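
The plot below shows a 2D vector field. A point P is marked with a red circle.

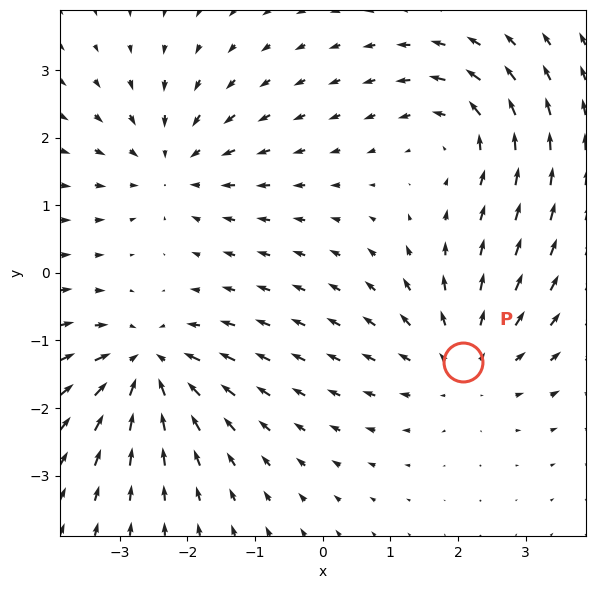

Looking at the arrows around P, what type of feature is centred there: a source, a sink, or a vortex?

At P (2.1, -1.3) the arrows spread outward. Divergence about +4, curl ≈0 — positive divergence with near-zero curl is a source.

source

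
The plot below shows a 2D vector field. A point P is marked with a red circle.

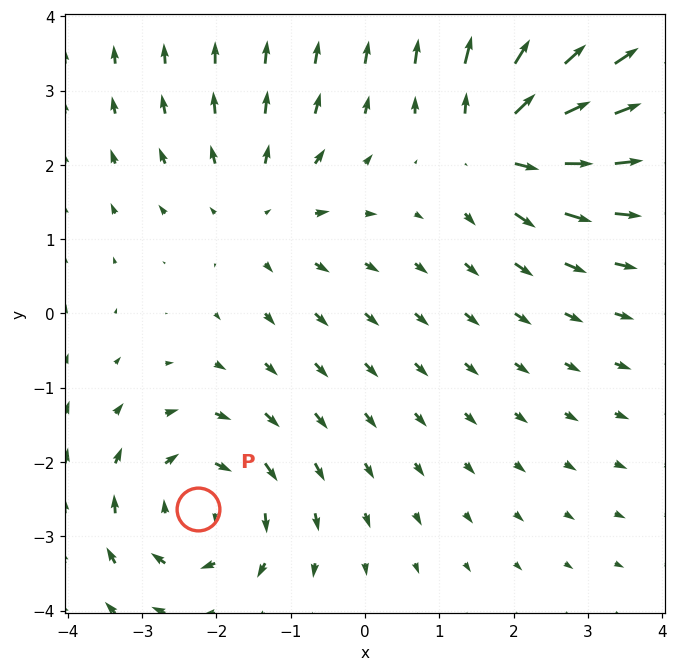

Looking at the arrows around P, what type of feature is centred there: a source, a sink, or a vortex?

vortex

At P (-2.2, -2.6) the arrows circulate clockwise. Divergence ≈0, curl about -5 — near-zero divergence with nonzero curl is a vortex.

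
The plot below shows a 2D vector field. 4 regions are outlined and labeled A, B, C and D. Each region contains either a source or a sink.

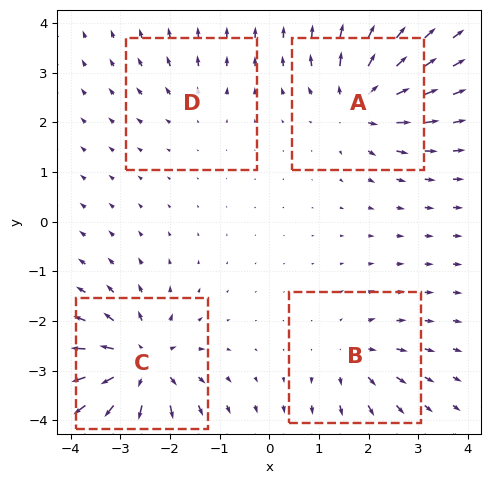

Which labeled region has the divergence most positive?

C

Divergence at each region's feature centre — A: about +7, B: about +4, C: about +8, D: about +3. Region C is most positive.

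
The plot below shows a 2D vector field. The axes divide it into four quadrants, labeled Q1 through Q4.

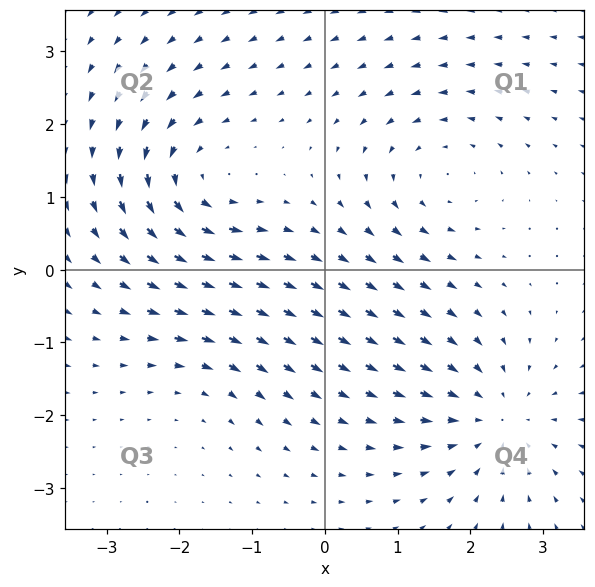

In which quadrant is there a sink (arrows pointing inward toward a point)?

Q4

The sink sits at approximately (2.3, -2.0), which lies in quadrant Q4. The divergence there is about -4, negative as expected for a sink.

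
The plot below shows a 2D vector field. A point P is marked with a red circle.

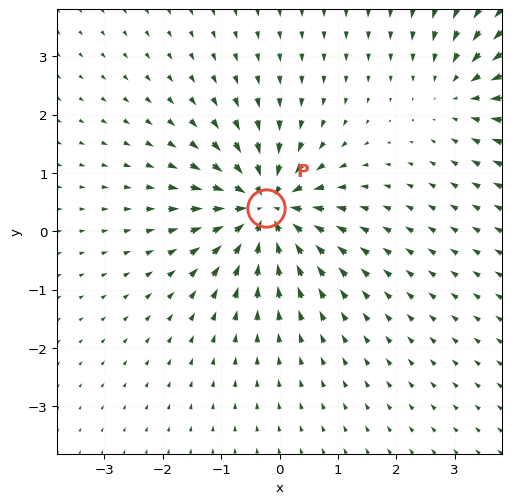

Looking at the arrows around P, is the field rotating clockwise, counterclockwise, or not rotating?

not rotating

Near P at (-0.2, 0.4) the arrows show no circulation. The curl there is ≈0.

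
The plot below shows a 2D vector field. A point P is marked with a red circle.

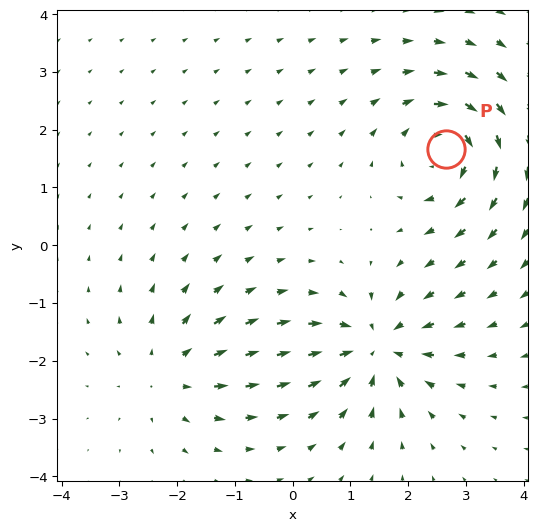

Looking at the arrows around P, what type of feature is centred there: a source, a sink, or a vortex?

vortex

At P (2.7, 1.7) the arrows circulate clockwise. Divergence ≈0, curl about -6 — near-zero divergence with nonzero curl is a vortex.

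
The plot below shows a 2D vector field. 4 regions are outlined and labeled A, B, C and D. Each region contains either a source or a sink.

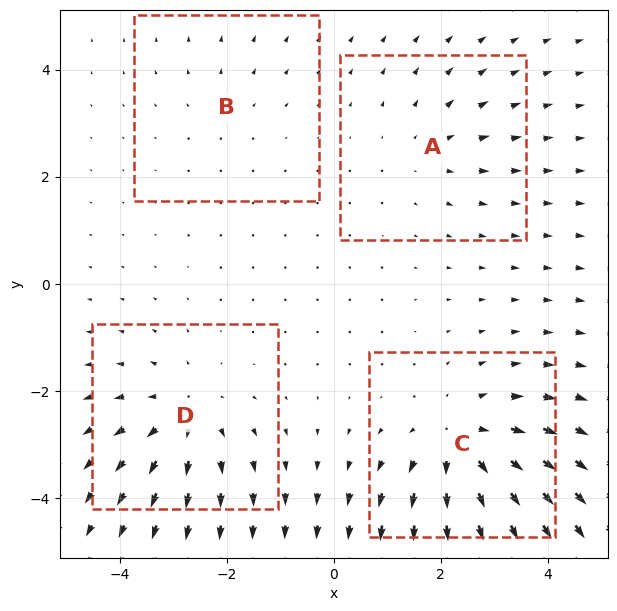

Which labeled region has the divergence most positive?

C

Divergence at each region's feature centre — A: about +3, B: about +2, C: about +6, D: about +5. Region C is most positive.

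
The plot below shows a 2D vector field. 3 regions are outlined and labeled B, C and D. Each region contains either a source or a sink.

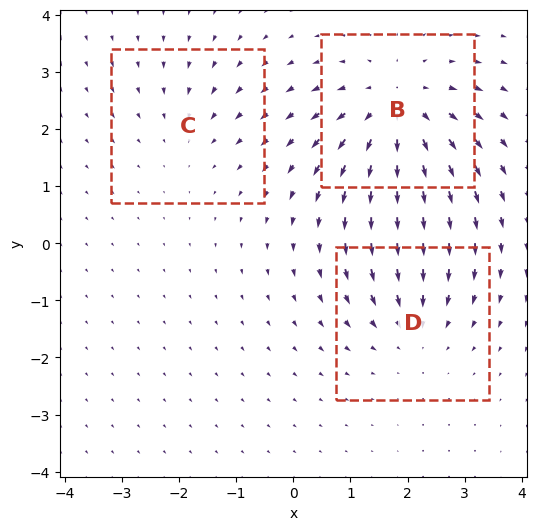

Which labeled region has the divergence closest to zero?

C

Divergence at each region's feature centre — B: about +4, C: about -2, D: about -3. Region C is closest to zero.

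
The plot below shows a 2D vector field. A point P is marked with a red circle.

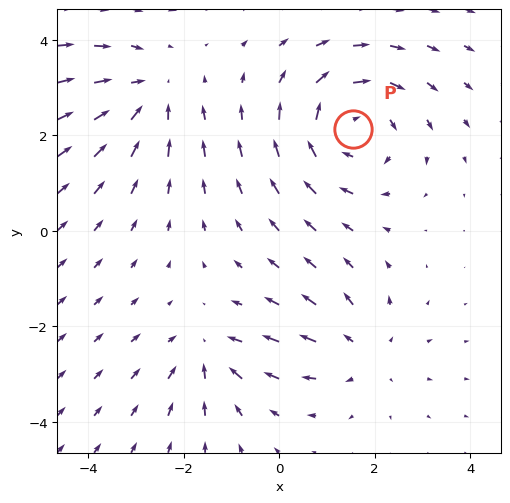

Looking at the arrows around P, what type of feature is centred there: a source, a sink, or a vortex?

At P (1.5, 2.1) the arrows circulate clockwise. Divergence ≈0, curl about -4 — near-zero divergence with nonzero curl is a vortex.

vortex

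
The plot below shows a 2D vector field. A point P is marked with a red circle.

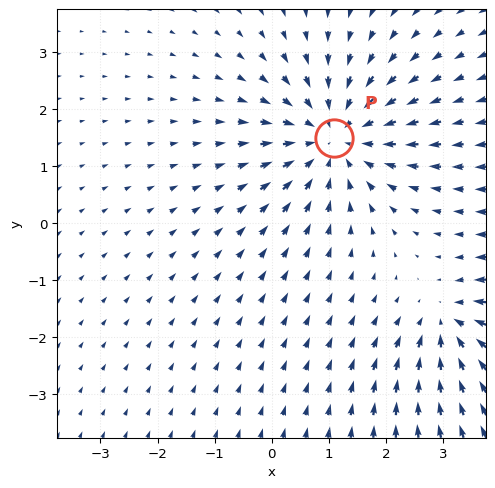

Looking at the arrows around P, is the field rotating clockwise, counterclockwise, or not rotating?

Near P at (1.1, 1.5) the arrows show no circulation. The curl there is ≈0.

not rotating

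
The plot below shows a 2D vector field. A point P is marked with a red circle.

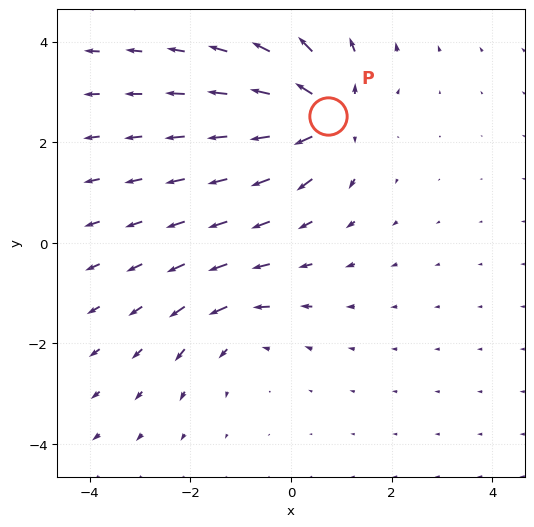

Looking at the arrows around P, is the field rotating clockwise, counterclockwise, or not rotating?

Near P at (0.7, 2.5) the arrows show no circulation. The curl there is ≈0.

not rotating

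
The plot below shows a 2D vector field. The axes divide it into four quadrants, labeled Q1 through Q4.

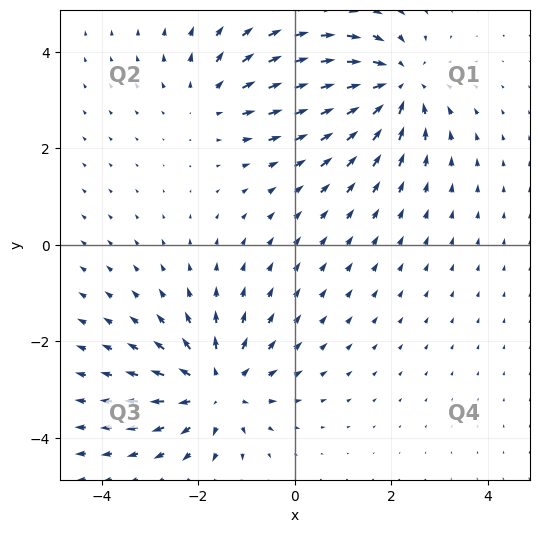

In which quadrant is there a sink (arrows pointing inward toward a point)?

The sink sits at approximately (2.1, 3.3), which lies in quadrant Q1. The divergence there is about -4, negative as expected for a sink.

Q1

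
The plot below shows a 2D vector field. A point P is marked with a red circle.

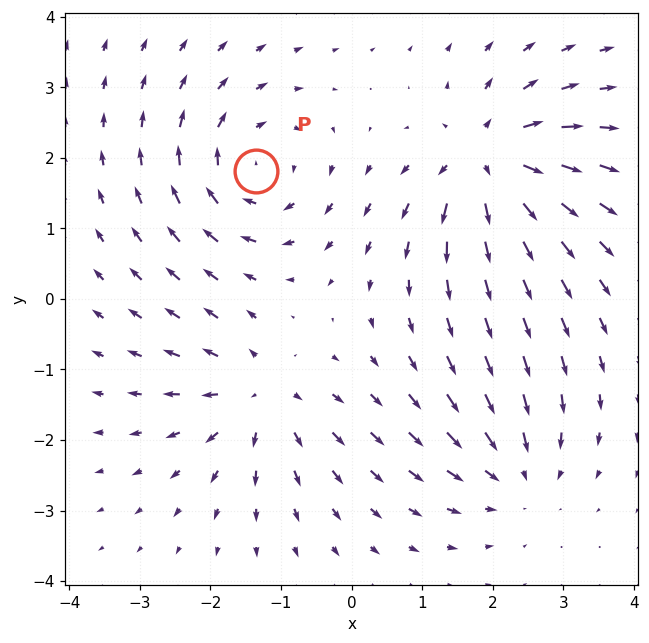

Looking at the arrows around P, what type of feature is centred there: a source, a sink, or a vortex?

At P (-1.4, 1.8) the arrows circulate clockwise. Divergence ≈0, curl about -4 — near-zero divergence with nonzero curl is a vortex.

vortex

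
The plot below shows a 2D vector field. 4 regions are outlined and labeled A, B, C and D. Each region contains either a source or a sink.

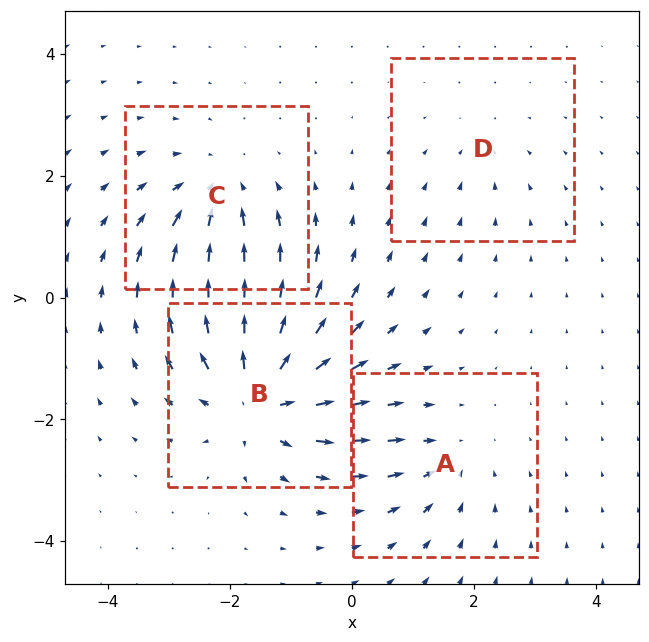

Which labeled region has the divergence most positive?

B

Divergence at each region's feature centre — A: about -3, B: about +7, C: about -5, D: about -2. Region B is most positive.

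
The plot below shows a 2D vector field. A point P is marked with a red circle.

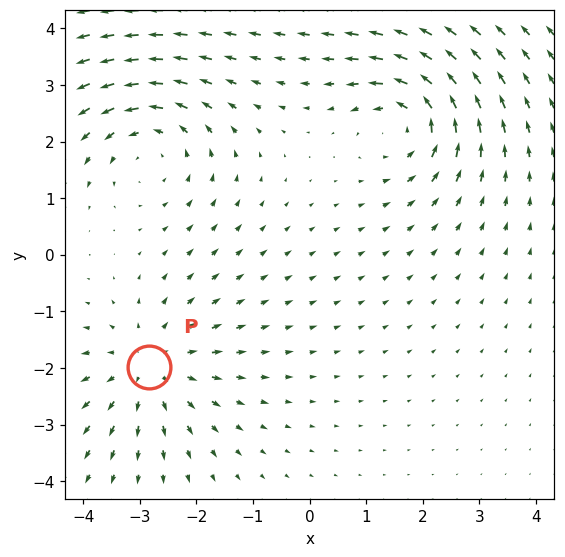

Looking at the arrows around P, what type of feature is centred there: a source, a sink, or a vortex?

At P (-2.8, -2.0) the arrows spread outward. Divergence about +4, curl ≈0 — positive divergence with near-zero curl is a source.

source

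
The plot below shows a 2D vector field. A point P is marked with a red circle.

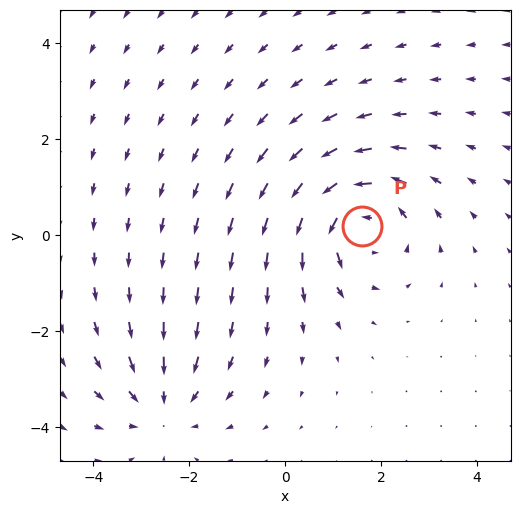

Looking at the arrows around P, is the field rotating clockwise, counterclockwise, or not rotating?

Near P at (1.6, 0.2) the arrows circulate counterclockwise. The curl (z-component) there is about +4; positive curl means counterclockwise rotation.

counterclockwise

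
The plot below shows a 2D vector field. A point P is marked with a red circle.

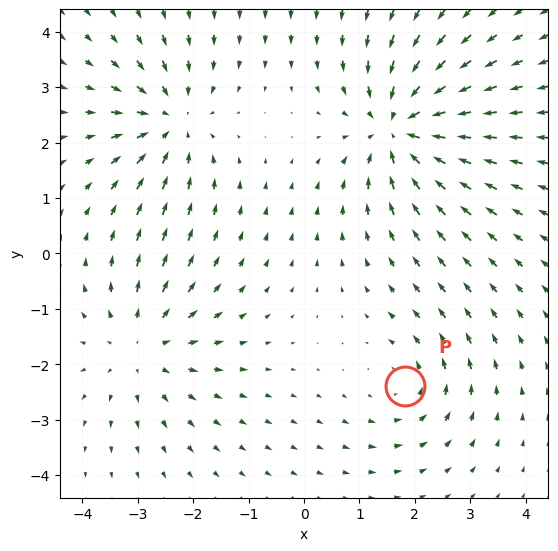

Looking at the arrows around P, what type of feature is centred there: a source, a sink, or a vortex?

vortex

At P (1.8, -2.4) the arrows circulate counterclockwise. Divergence ≈0, curl about +3 — near-zero divergence with nonzero curl is a vortex.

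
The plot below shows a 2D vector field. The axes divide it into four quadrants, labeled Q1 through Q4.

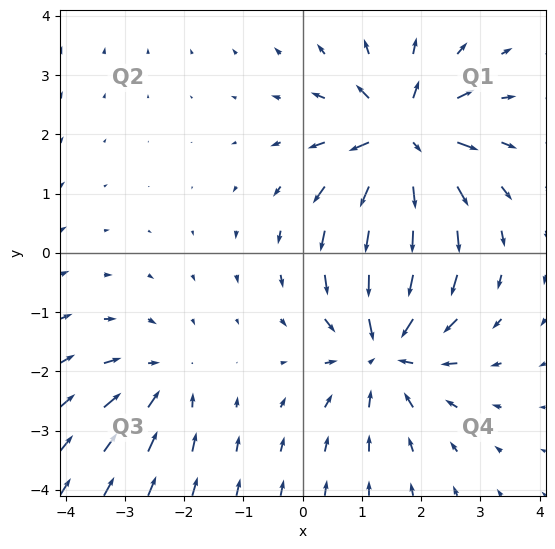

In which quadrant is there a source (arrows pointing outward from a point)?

Q1

The source sits at approximately (1.7, 1.9), which lies in quadrant Q1. The divergence there is about +7, positive as expected for a source.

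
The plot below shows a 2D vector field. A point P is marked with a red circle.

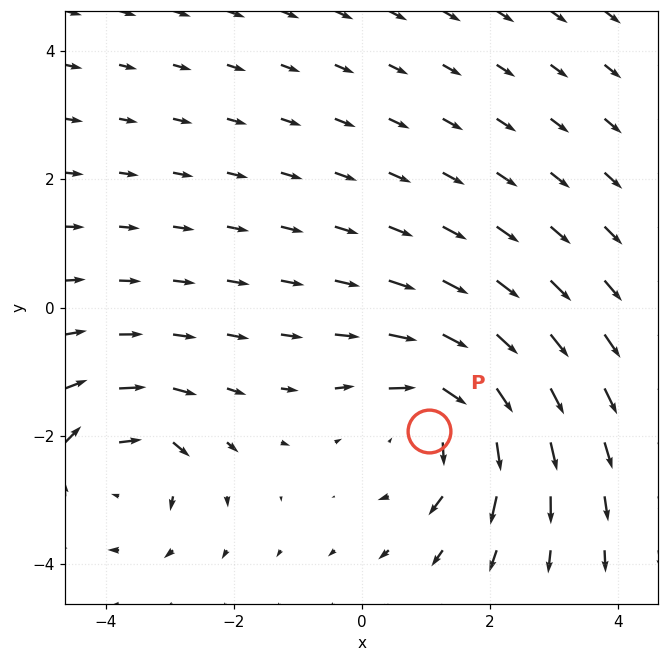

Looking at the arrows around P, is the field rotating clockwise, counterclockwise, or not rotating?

Near P at (1.0, -1.9) the arrows circulate clockwise. The curl (z-component) there is about -5; negative curl means clockwise rotation.

clockwise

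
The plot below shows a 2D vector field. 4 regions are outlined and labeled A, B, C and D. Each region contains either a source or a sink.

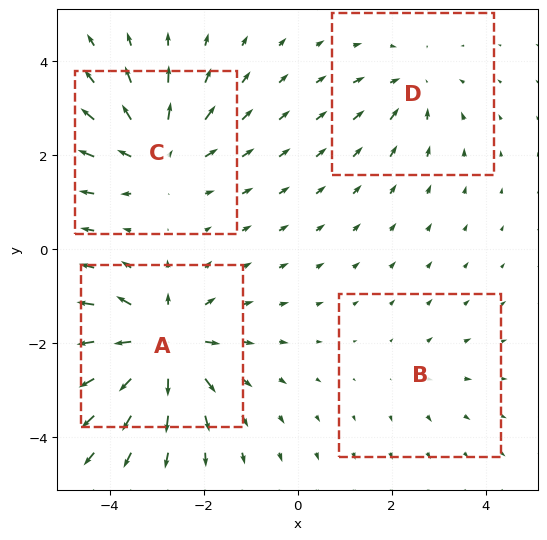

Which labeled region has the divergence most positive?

A

Divergence at each region's feature centre — A: about +7, B: about +2, C: about +5, D: about -3. Region A is most positive.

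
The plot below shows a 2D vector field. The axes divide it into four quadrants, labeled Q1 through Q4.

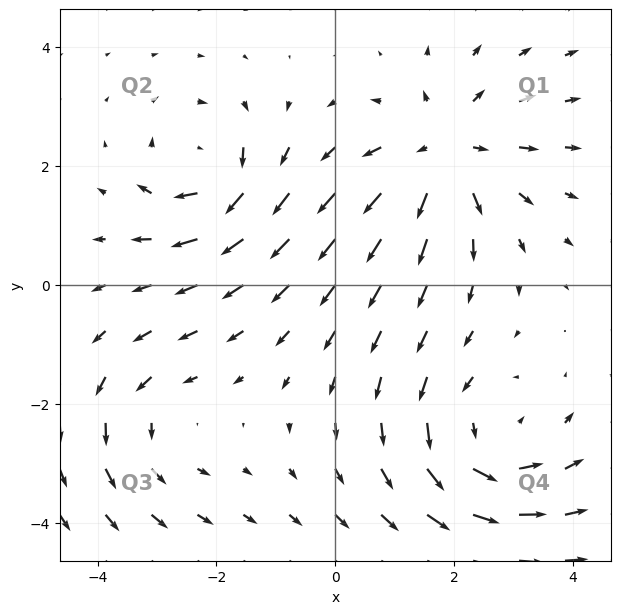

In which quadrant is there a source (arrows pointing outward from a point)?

Q1

The source sits at approximately (1.8, 2.2), which lies in quadrant Q1. The divergence there is about +4, positive as expected for a source.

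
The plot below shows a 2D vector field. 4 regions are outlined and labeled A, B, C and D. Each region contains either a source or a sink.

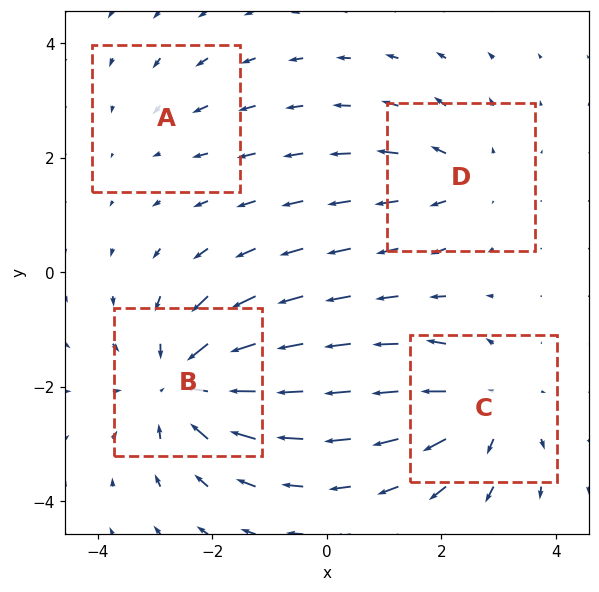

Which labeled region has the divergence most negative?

Divergence at each region's feature centre — A: about -2, B: about -6, C: about +4, D: about +3. Region B is most negative.

B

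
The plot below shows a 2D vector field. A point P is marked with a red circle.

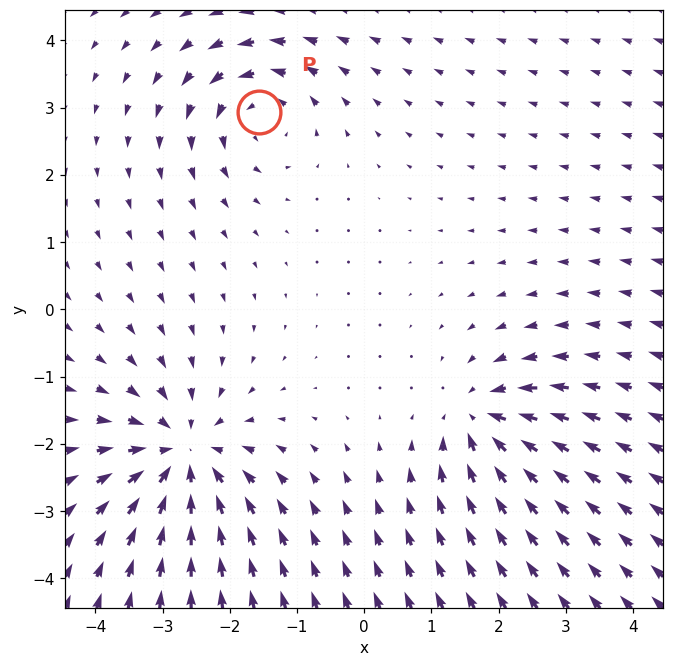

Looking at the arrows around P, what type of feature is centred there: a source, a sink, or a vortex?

At P (-1.6, 2.9) the arrows circulate counterclockwise. Divergence ≈0, curl about +4 — near-zero divergence with nonzero curl is a vortex.

vortex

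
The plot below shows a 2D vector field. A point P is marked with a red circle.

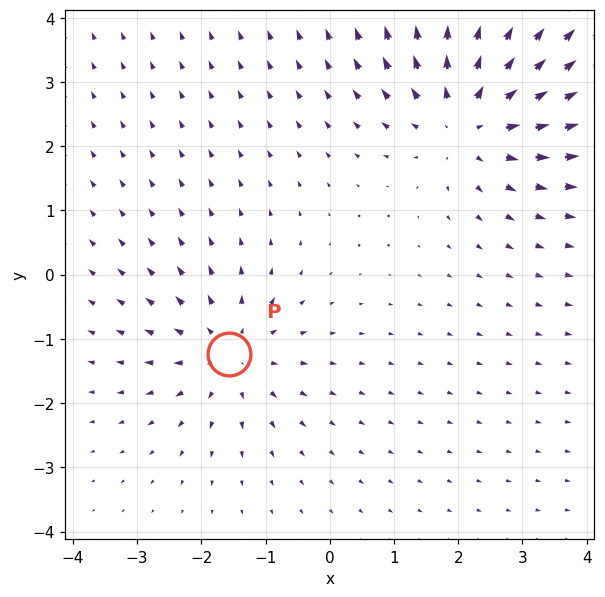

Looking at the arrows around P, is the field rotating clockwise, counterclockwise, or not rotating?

Near P at (-1.6, -1.2) the arrows show no circulation. The curl there is ≈0.

not rotating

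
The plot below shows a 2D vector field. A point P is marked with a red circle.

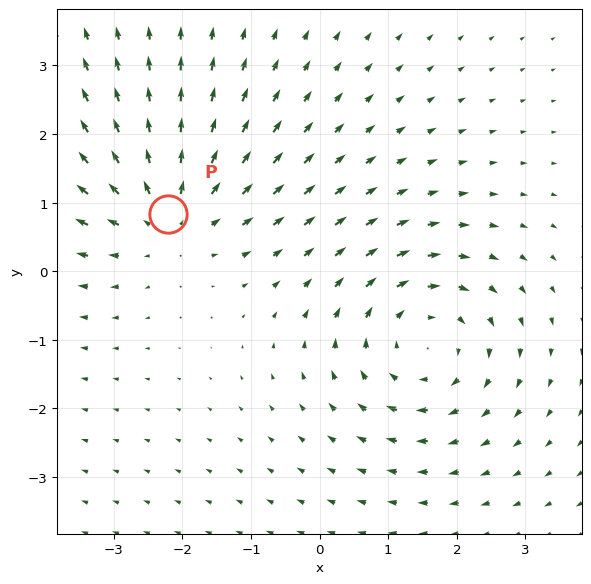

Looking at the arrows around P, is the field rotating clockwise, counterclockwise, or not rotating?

not rotating

Near P at (-2.2, 0.8) the arrows show no circulation. The curl there is ≈0.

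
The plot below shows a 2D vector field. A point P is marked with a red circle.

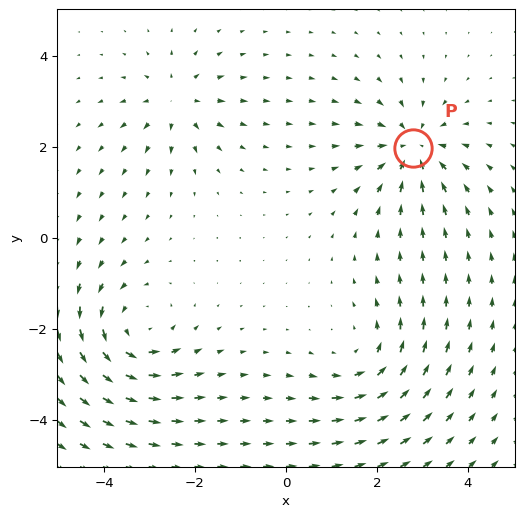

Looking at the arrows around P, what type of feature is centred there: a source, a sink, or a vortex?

sink

At P (2.8, 2.0) the arrows converge inward. Divergence about -5, curl ≈0 — negative divergence with near-zero curl is a sink.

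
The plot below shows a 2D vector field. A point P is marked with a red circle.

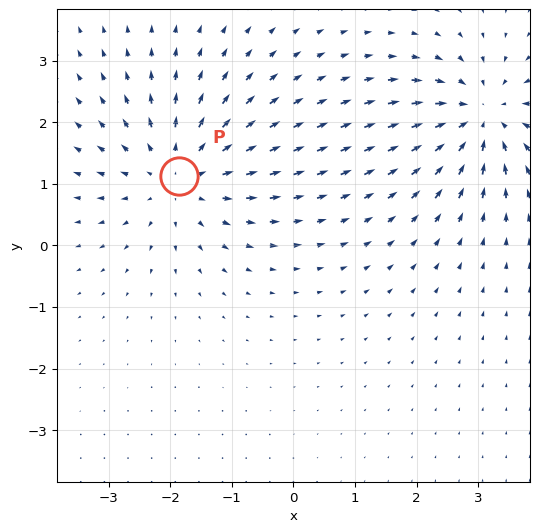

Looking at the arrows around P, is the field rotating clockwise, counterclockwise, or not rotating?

not rotating

Near P at (-1.9, 1.1) the arrows show no circulation. The curl there is ≈0.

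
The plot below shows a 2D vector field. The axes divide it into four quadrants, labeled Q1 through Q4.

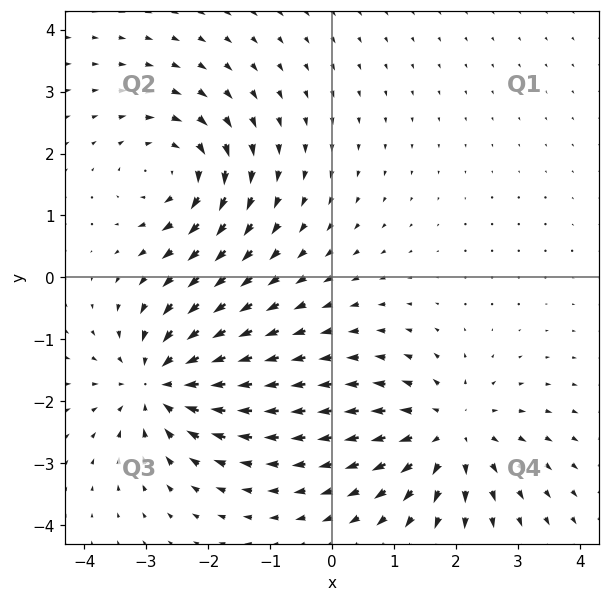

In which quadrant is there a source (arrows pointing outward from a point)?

The source sits at approximately (1.9, -2.5), which lies in quadrant Q4. The divergence there is about +5, positive as expected for a source.

Q4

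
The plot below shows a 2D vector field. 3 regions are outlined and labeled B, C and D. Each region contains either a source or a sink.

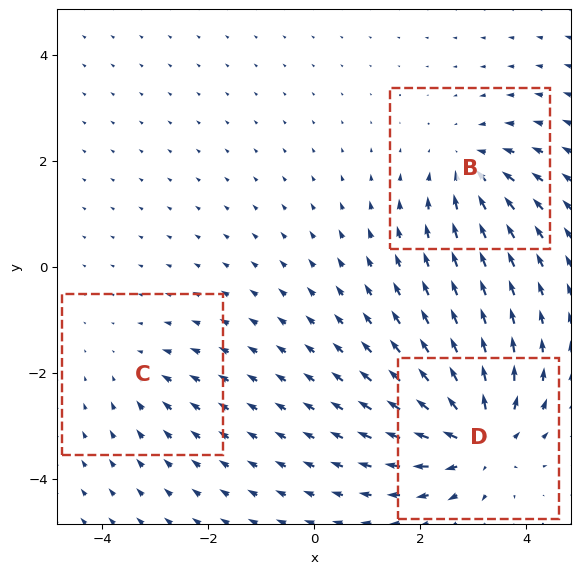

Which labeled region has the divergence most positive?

Divergence at each region's feature centre — B: about -4, C: about -2, D: about +6. Region D is most positive.

D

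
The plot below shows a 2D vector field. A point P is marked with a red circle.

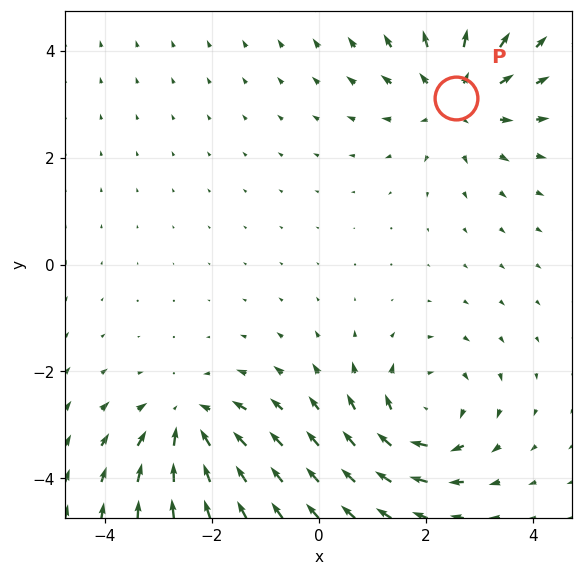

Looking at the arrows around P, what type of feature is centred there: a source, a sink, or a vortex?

source

At P (2.6, 3.1) the arrows spread outward. Divergence about +4, curl ≈0 — positive divergence with near-zero curl is a source.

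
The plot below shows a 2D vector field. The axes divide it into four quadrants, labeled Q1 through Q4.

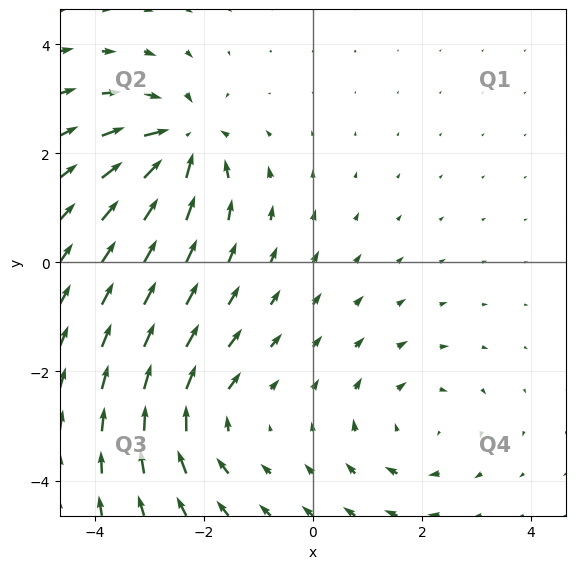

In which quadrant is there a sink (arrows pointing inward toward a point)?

Q2

The sink sits at approximately (-2.4, 2.2), which lies in quadrant Q2. The divergence there is about -6, negative as expected for a sink.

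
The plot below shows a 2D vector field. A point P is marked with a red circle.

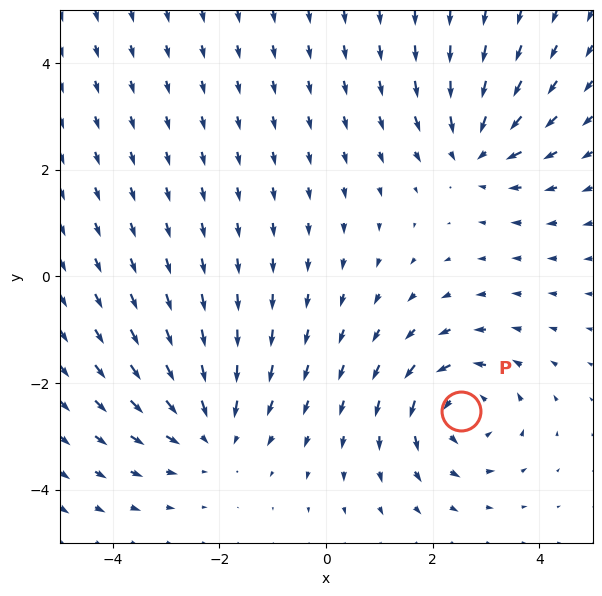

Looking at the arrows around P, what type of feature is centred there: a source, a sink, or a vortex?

vortex

At P (2.5, -2.5) the arrows circulate counterclockwise. Divergence ≈0, curl about +4 — near-zero divergence with nonzero curl is a vortex.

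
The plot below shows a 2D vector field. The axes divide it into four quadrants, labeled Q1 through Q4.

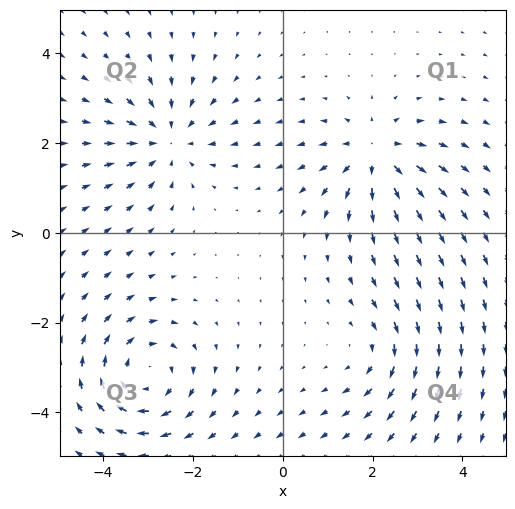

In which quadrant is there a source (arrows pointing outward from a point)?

Q1

The source sits at approximately (2.1, 1.7), which lies in quadrant Q1. The divergence there is about +4, positive as expected for a source.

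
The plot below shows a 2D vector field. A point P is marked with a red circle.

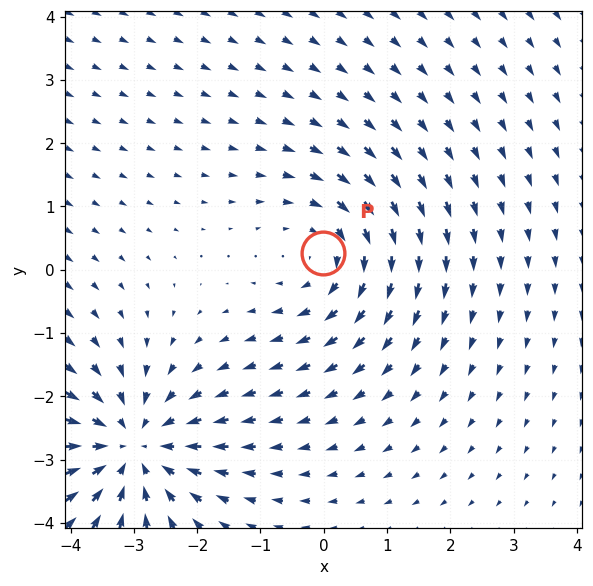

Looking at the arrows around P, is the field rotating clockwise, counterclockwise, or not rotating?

clockwise

Near P at (-0.0, 0.3) the arrows circulate clockwise. The curl (z-component) there is about -3; negative curl means clockwise rotation.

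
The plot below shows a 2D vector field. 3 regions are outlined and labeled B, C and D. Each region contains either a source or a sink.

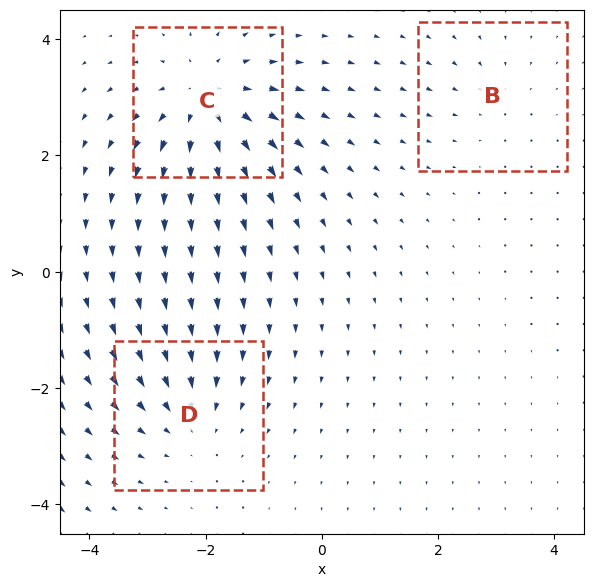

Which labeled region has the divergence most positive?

C

Divergence at each region's feature centre — B: about -2, C: about +5, D: about -3. Region C is most positive.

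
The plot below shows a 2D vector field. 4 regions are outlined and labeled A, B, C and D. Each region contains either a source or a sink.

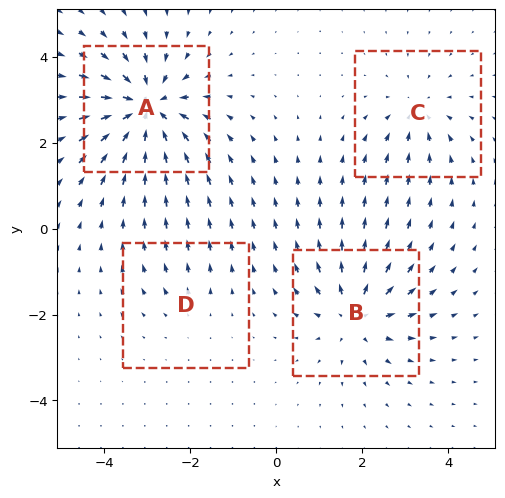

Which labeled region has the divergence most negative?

A

Divergence at each region's feature centre — A: about -7, B: about +5, C: about -4, D: about +2. Region A is most negative.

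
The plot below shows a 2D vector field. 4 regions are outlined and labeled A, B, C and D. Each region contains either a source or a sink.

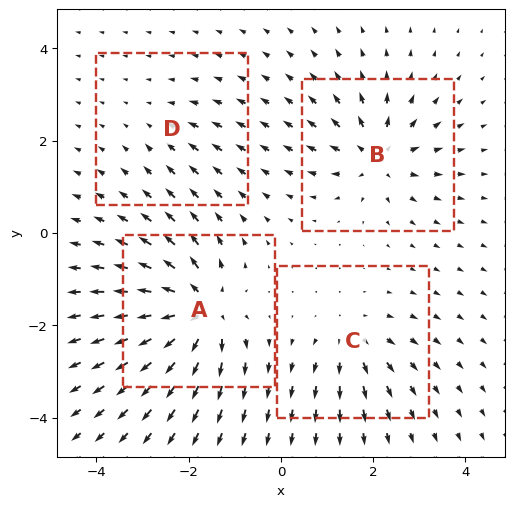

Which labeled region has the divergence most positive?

Divergence at each region's feature centre — A: about +8, B: about +6, C: about +4, D: about -2. Region A is most positive.

A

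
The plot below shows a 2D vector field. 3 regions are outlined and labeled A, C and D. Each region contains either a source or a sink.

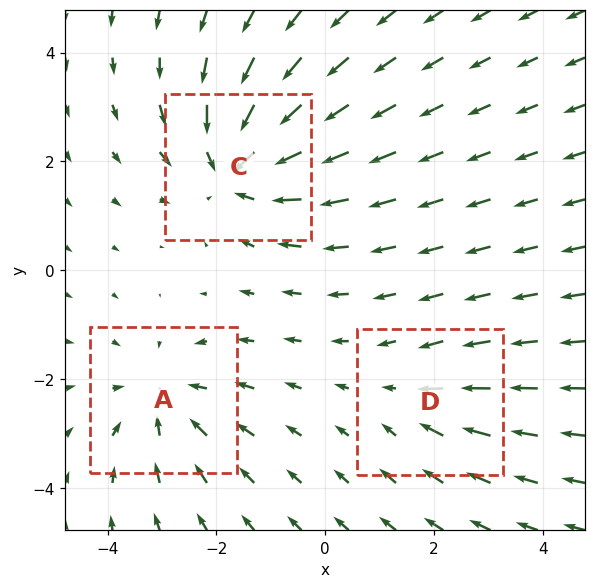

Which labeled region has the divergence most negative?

Divergence at each region's feature centre — A: about -3, C: about -4, D: about -2. Region C is most negative.

C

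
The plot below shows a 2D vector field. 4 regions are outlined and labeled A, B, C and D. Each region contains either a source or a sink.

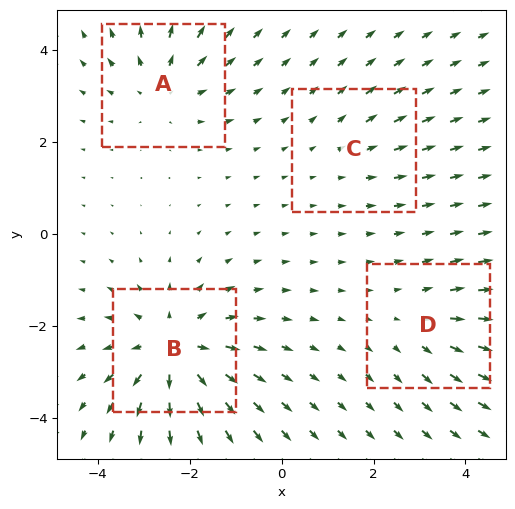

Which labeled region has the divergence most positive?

Divergence at each region's feature centre — A: about +4, B: about +6, C: about +2, D: about +3. Region B is most positive.

B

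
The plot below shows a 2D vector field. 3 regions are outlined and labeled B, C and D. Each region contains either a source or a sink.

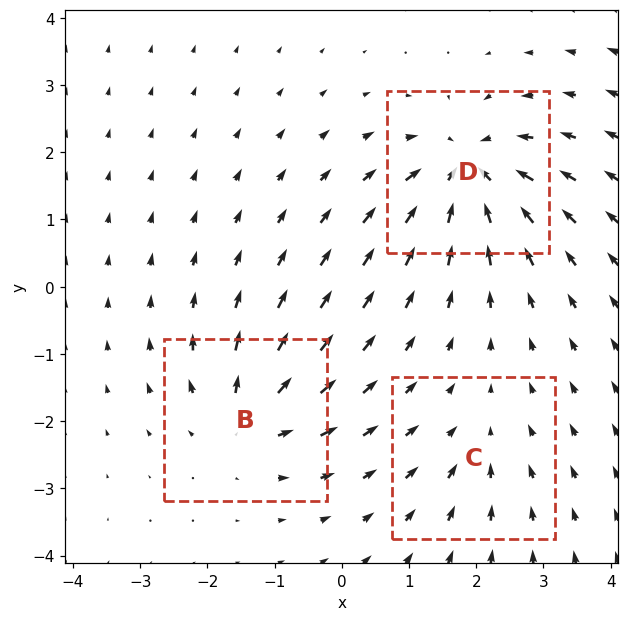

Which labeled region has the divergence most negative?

Divergence at each region's feature centre — B: about +4, C: about -2, D: about -6. Region D is most negative.

D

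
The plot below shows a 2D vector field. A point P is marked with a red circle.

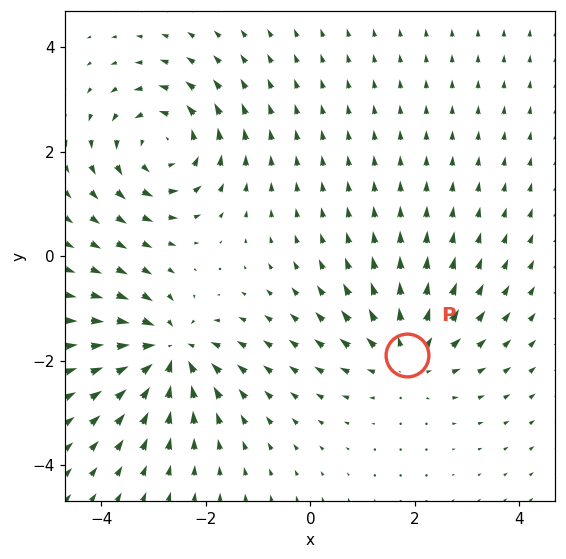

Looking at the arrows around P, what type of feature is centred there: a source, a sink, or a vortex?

source

At P (1.9, -1.9) the arrows spread outward. Divergence about +4, curl ≈0 — positive divergence with near-zero curl is a source.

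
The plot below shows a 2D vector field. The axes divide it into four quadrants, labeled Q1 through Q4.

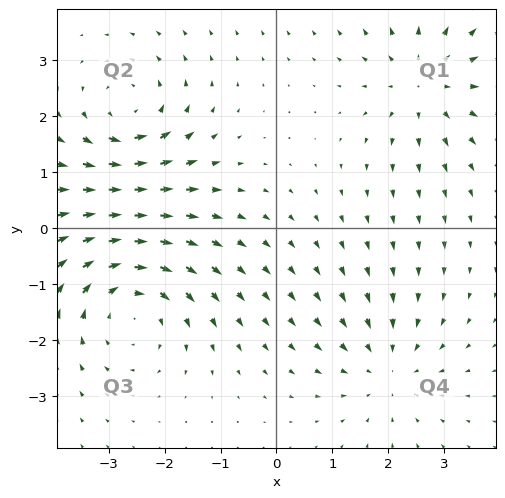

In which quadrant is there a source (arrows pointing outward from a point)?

Q1

The source sits at approximately (2.7, 2.6), which lies in quadrant Q1. The divergence there is about +3, positive as expected for a source.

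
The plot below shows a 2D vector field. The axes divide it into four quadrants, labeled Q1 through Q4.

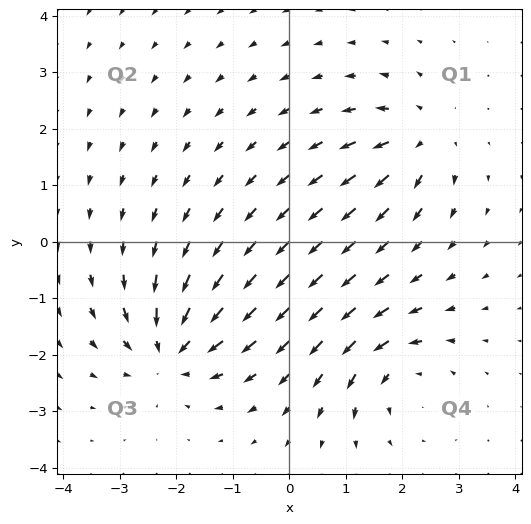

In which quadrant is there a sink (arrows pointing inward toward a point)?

The sink sits at approximately (-2.1, -1.9), which lies in quadrant Q3. The divergence there is about -6, negative as expected for a sink.

Q3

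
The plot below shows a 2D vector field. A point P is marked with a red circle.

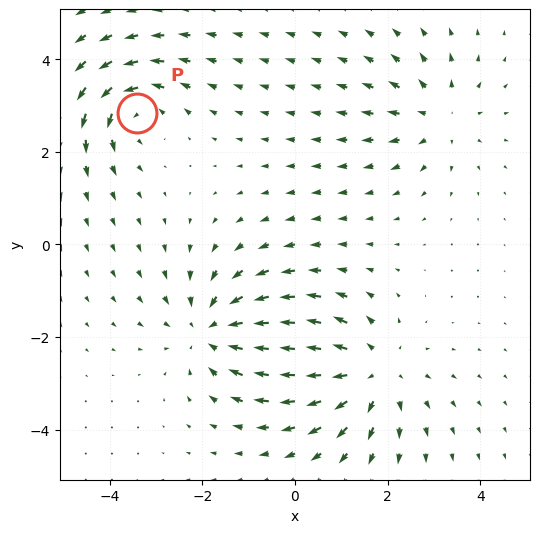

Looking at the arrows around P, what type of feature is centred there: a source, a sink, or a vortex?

vortex

At P (-3.4, 2.8) the arrows circulate counterclockwise. Divergence ≈0, curl about +4 — near-zero divergence with nonzero curl is a vortex.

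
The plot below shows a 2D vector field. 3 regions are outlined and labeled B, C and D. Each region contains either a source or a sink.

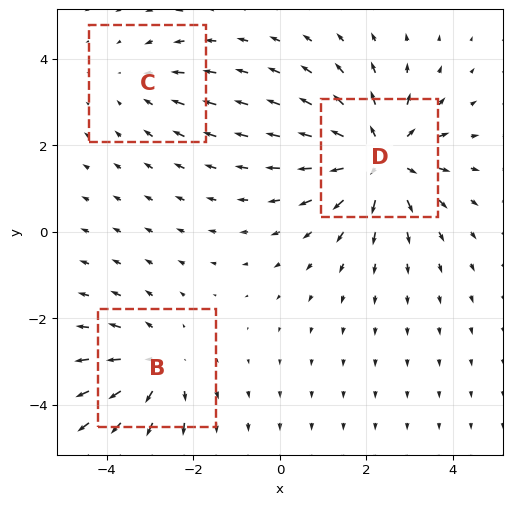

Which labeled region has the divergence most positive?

Divergence at each region's feature centre — B: about +3, C: about -2, D: about +4. Region D is most positive.

D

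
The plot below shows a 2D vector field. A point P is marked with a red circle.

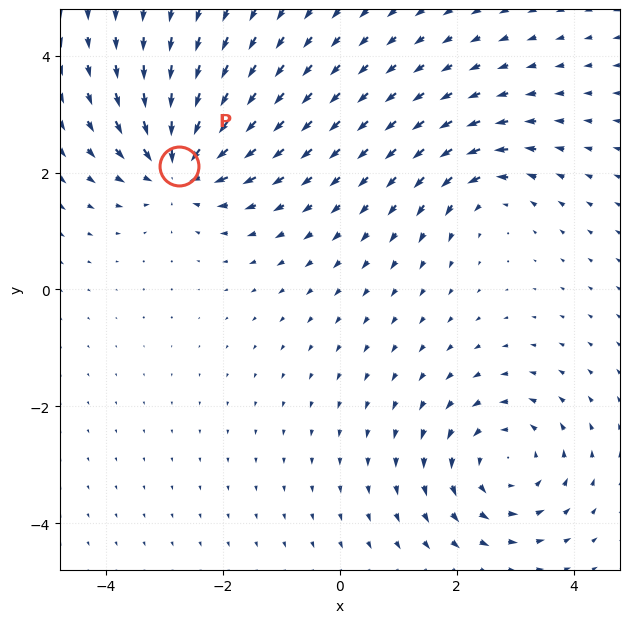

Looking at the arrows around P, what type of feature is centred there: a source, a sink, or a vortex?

At P (-2.8, 2.1) the arrows converge inward. Divergence about -5, curl ≈0 — negative divergence with near-zero curl is a sink.

sink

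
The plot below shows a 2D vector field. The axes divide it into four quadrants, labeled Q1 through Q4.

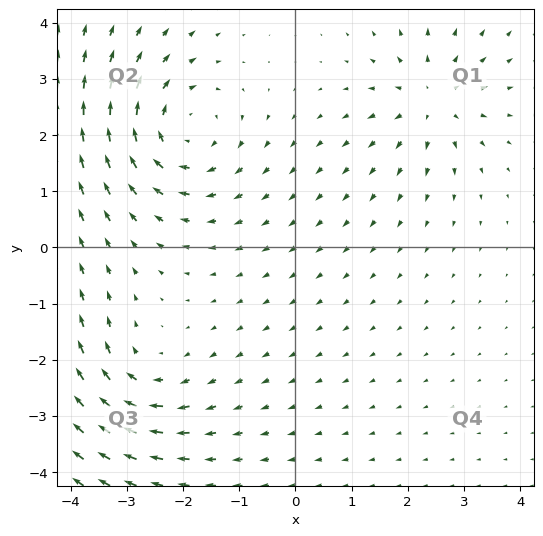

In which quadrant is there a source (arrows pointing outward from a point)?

The source sits at approximately (2.4, 2.6), which lies in quadrant Q1. The divergence there is about +3, positive as expected for a source.

Q1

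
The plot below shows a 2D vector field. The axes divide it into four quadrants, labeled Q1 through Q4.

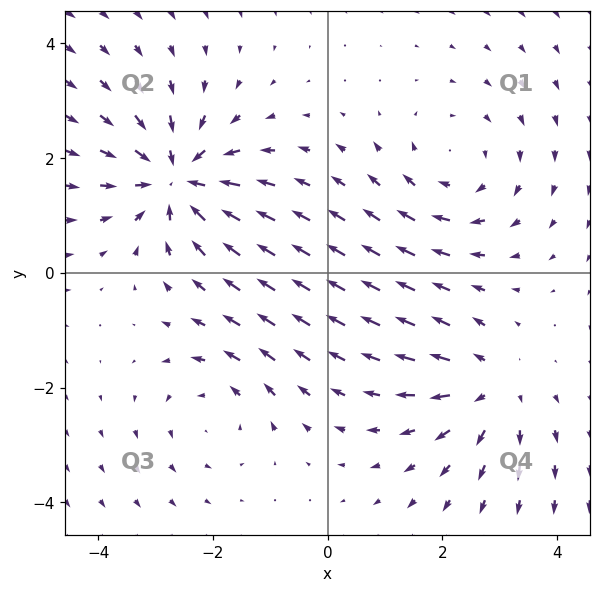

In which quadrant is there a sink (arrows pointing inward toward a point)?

The sink sits at approximately (-2.6, 1.6), which lies in quadrant Q2. The divergence there is about -5, negative as expected for a sink.

Q2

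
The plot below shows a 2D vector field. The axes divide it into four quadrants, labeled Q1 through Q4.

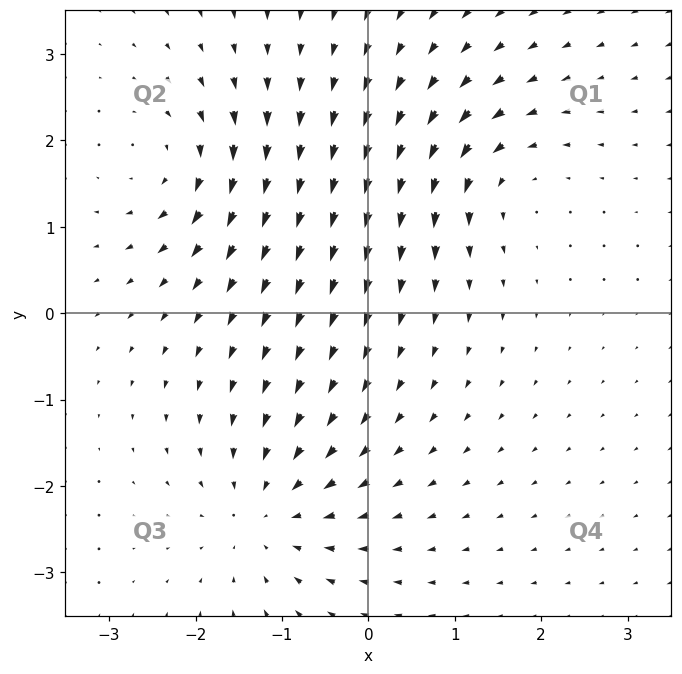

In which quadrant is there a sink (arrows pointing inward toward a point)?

The sink sits at approximately (-1.2, -2.3), which lies in quadrant Q3. The divergence there is about -5, negative as expected for a sink.

Q3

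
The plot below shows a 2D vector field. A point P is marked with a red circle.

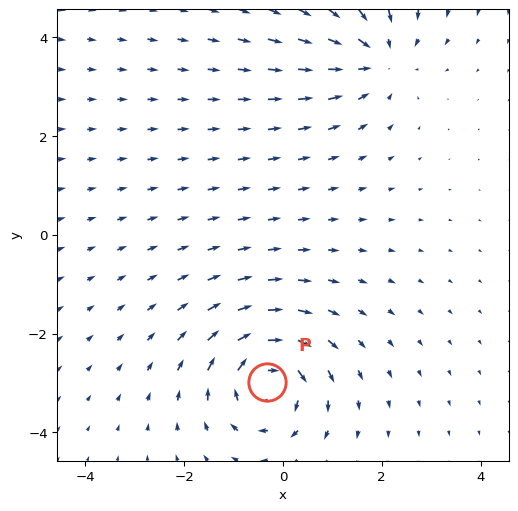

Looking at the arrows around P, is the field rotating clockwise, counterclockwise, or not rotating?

Near P at (-0.3, -3.0) the arrows circulate clockwise. The curl (z-component) there is about -4; negative curl means clockwise rotation.

clockwise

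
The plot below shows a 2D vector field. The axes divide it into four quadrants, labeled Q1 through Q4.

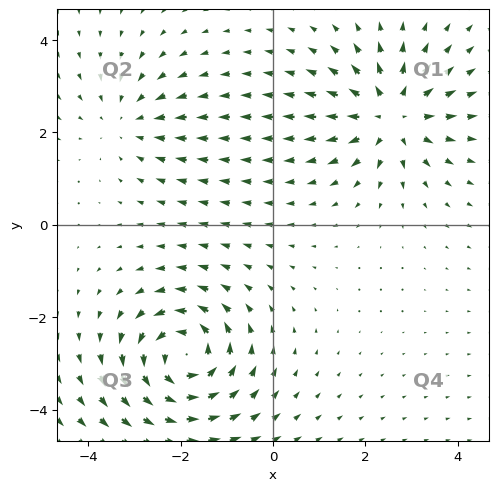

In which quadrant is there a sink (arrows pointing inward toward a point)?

The sink sits at approximately (-3.1, 2.3), which lies in quadrant Q2. The divergence there is about -2, negative as expected for a sink.

Q2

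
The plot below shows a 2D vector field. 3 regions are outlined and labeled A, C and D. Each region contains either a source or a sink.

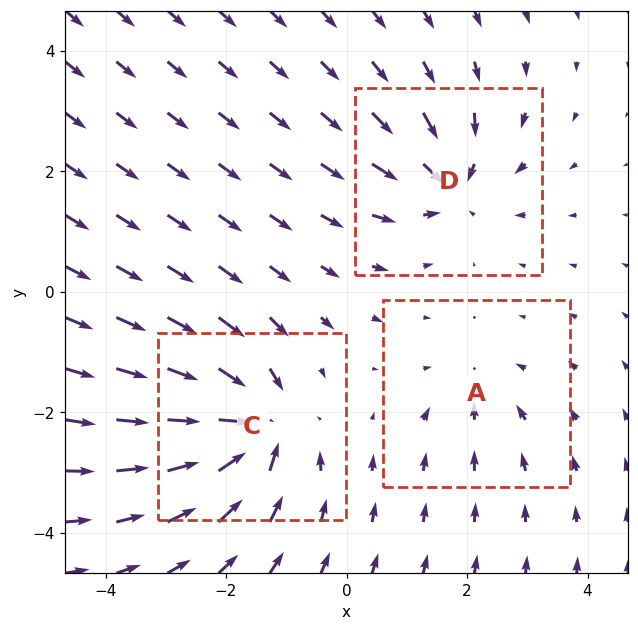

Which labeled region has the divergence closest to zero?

Divergence at each region's feature centre — A: about -2, C: about -6, D: about -4. Region A is closest to zero.

A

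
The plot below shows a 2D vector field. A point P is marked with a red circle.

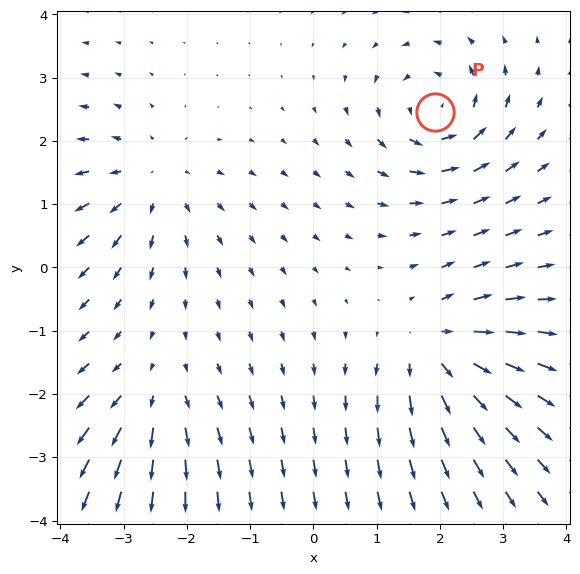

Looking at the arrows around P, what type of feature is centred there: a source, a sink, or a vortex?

At P (1.9, 2.5) the arrows circulate counterclockwise. Divergence ≈0, curl about +6 — near-zero divergence with nonzero curl is a vortex.

vortex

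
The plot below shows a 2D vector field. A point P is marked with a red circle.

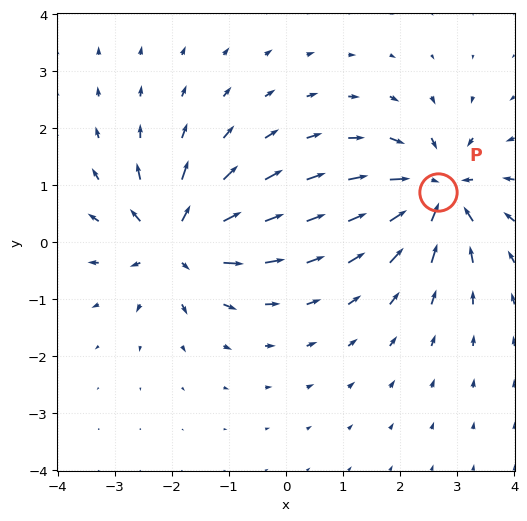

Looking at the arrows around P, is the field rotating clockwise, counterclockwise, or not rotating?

Near P at (2.7, 0.9) the arrows show no circulation. The curl there is ≈0.

not rotating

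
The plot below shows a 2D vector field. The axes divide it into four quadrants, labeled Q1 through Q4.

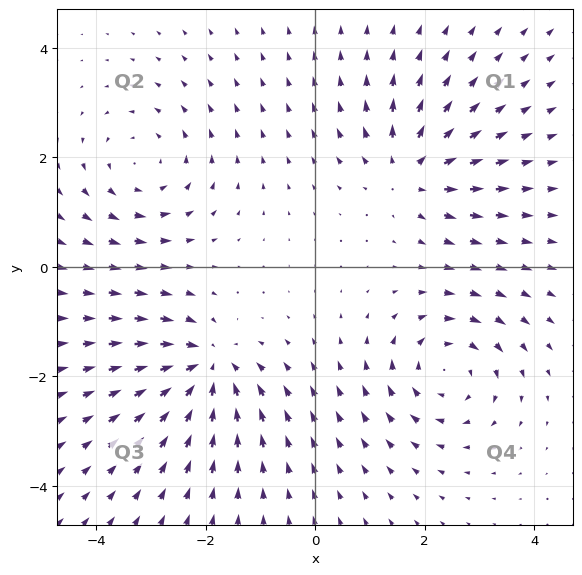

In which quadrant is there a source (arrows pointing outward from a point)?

Q1

The source sits at approximately (1.7, 1.7), which lies in quadrant Q1. The divergence there is about +4, positive as expected for a source.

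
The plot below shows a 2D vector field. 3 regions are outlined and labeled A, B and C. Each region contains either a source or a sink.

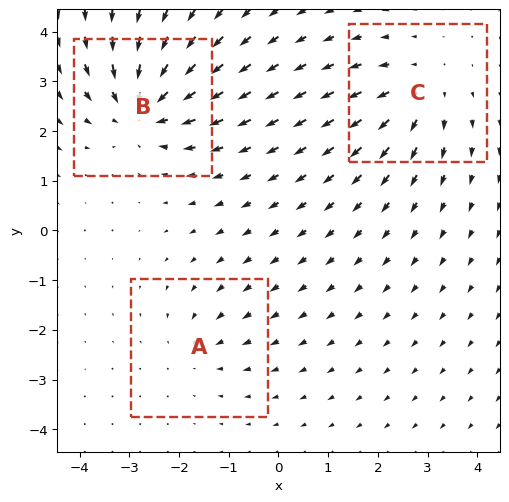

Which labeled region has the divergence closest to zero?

Divergence at each region's feature centre — A: about -2, B: about -5, C: about +3. Region A is closest to zero.

A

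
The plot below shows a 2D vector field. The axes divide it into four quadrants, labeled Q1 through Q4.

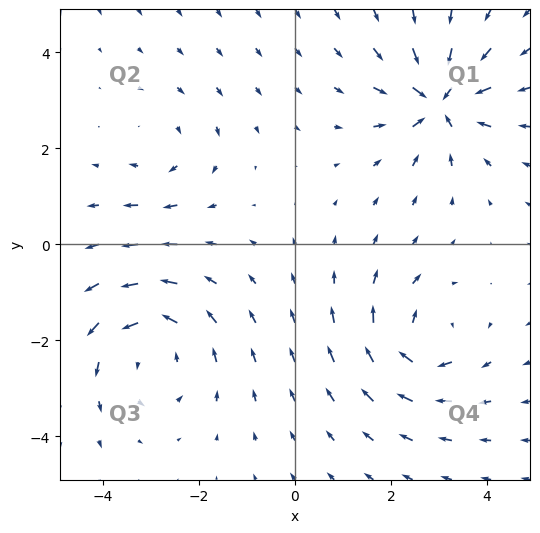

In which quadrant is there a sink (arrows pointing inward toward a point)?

The sink sits at approximately (3.0, 3.0), which lies in quadrant Q1. The divergence there is about -6, negative as expected for a sink.

Q1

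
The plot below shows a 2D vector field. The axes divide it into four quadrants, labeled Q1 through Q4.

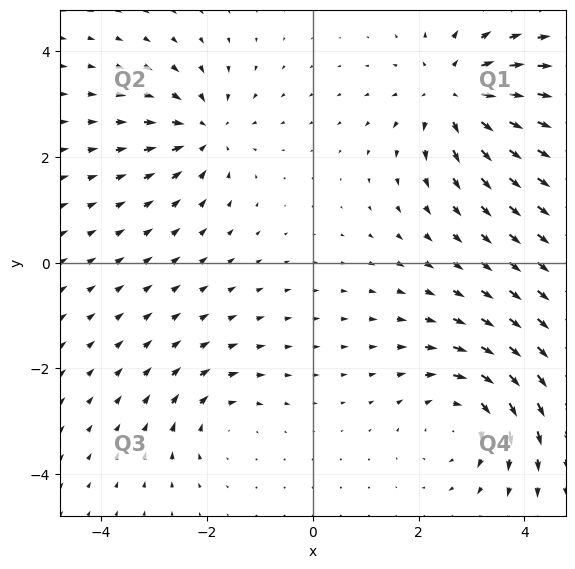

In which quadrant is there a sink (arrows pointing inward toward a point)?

The sink sits at approximately (-2.0, 2.5), which lies in quadrant Q2. The divergence there is about -4, negative as expected for a sink.

Q2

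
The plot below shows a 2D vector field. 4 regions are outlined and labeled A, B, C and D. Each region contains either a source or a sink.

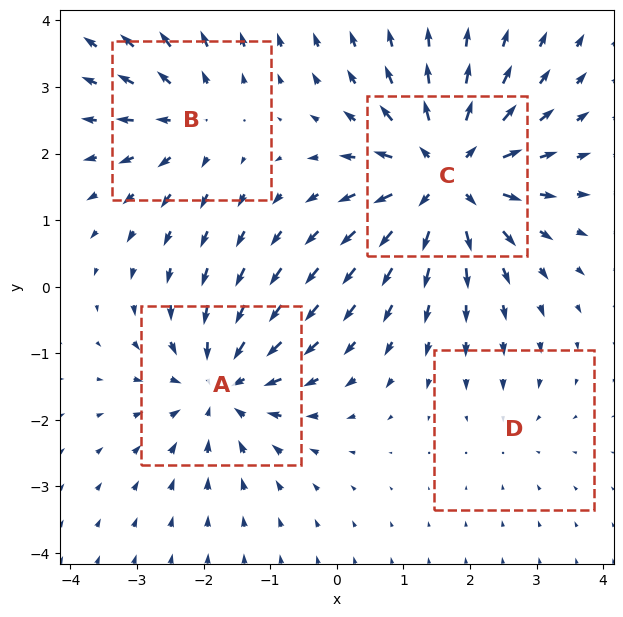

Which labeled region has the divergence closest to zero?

D

Divergence at each region's feature centre — A: about -5, B: about +4, C: about +7, D: about -2. Region D is closest to zero.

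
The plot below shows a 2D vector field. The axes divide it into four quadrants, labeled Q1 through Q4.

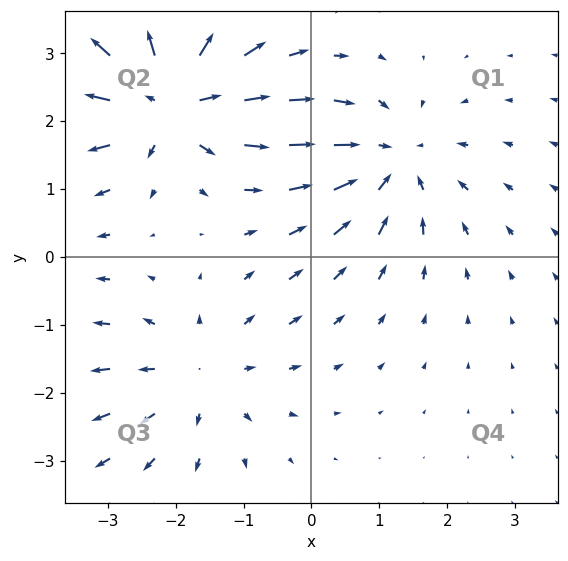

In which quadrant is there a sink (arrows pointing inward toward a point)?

Q1

The sink sits at approximately (1.2, 1.4), which lies in quadrant Q1. The divergence there is about -3, negative as expected for a sink.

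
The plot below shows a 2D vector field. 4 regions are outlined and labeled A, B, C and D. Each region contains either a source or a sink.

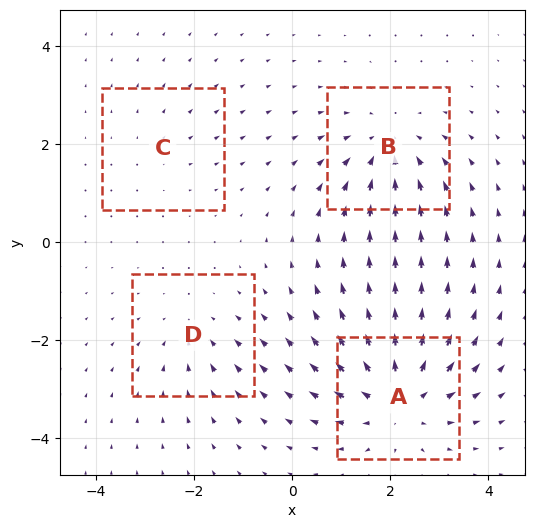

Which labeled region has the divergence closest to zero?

C

Divergence at each region's feature centre — A: about +6, B: about -5, C: about +2, D: about -3. Region C is closest to zero.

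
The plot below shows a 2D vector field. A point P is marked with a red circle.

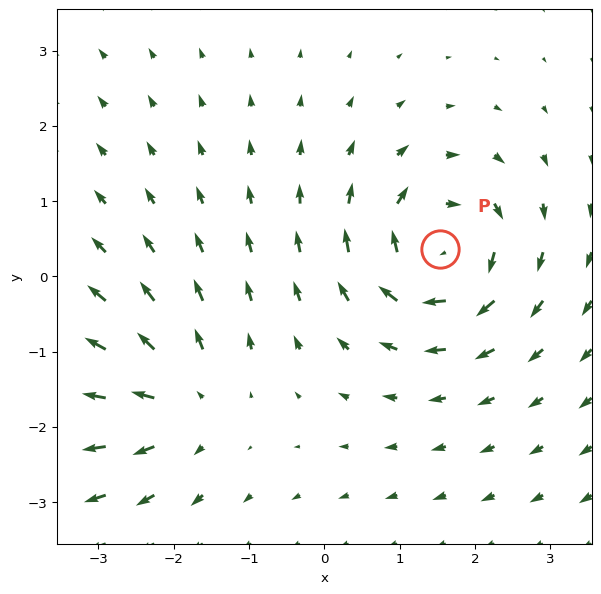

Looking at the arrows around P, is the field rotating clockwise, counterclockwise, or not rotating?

Near P at (1.5, 0.4) the arrows circulate clockwise. The curl (z-component) there is about -5; negative curl means clockwise rotation.

clockwise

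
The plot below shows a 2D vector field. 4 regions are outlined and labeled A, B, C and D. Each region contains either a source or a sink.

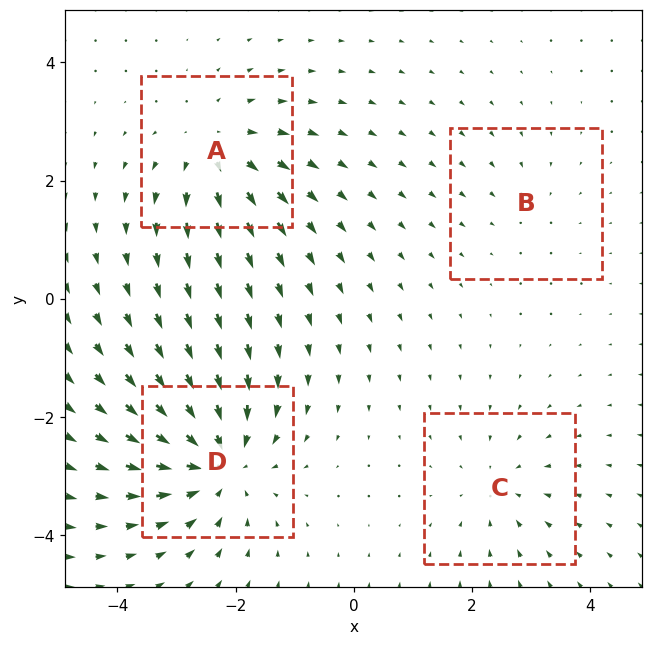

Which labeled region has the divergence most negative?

D

Divergence at each region's feature centre — A: about +5, B: about -2, C: about -3, D: about -7. Region D is most negative.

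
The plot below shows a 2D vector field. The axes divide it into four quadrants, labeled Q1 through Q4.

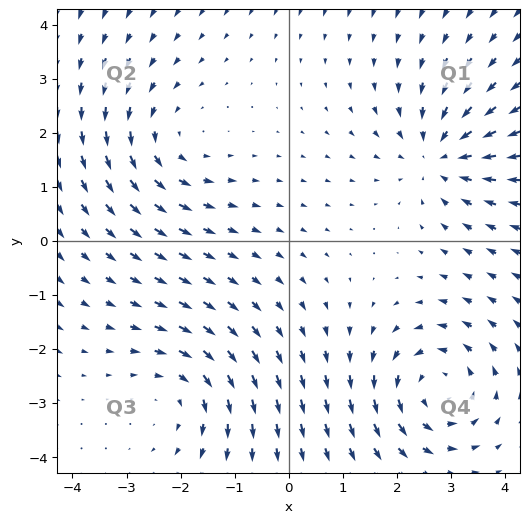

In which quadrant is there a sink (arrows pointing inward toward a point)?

The sink sits at approximately (2.8, 1.6), which lies in quadrant Q1. The divergence there is about -4, negative as expected for a sink.

Q1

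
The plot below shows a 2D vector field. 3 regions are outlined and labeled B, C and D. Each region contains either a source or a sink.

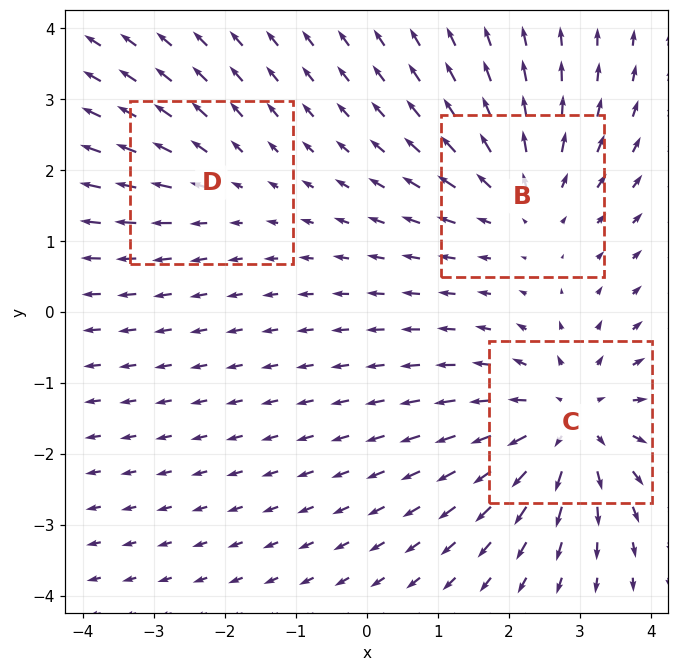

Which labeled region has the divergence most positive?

C

Divergence at each region's feature centre — B: about +3, C: about +4, D: about +2. Region C is most positive.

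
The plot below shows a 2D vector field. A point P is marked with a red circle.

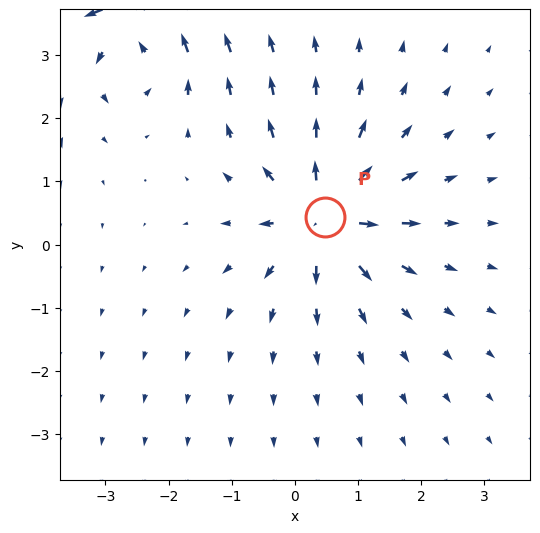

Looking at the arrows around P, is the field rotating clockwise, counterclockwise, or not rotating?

Near P at (0.5, 0.4) the arrows show no circulation. The curl there is ≈0.

not rotating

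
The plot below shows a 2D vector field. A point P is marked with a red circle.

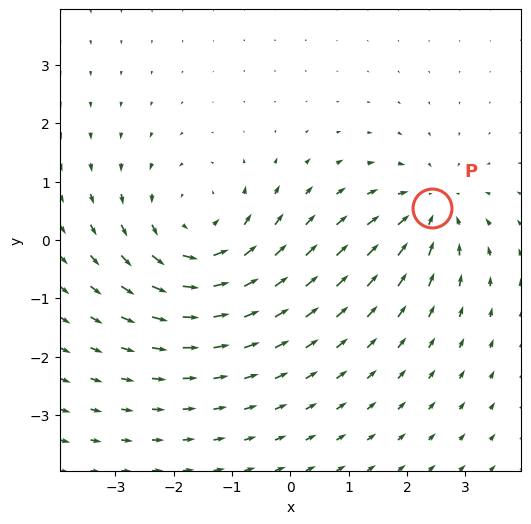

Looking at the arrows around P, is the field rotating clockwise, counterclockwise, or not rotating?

Near P at (2.4, 0.5) the arrows show no circulation. The curl there is ≈0.

not rotating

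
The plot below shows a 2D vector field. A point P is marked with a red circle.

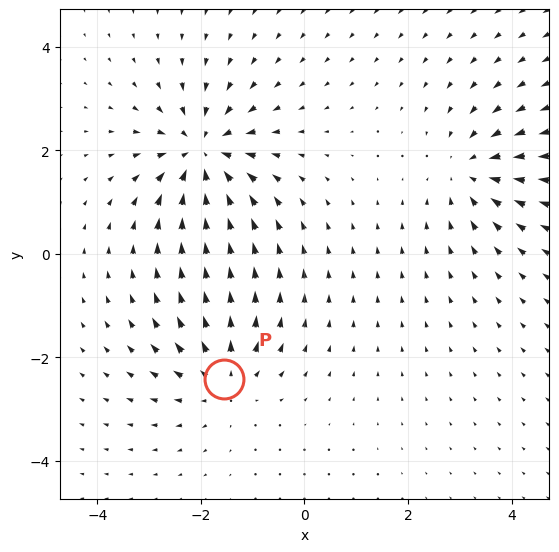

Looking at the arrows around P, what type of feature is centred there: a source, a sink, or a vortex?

source

At P (-1.6, -2.4) the arrows spread outward. Divergence about +3, curl ≈0 — positive divergence with near-zero curl is a source.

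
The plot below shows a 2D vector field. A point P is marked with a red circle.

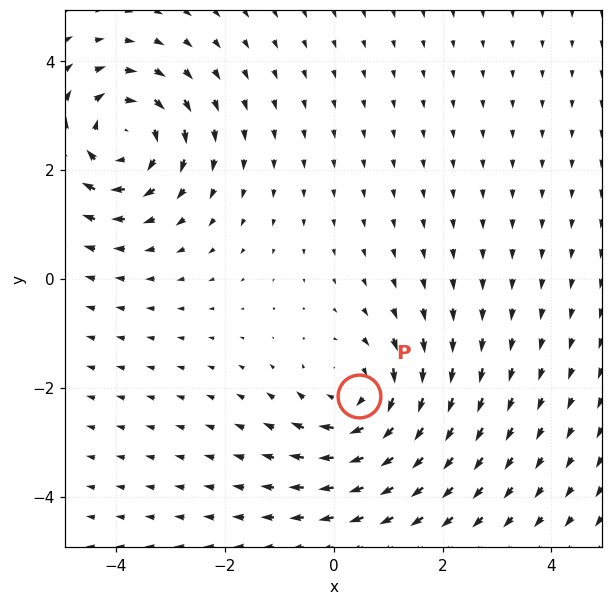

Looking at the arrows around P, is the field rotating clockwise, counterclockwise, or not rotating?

clockwise

Near P at (0.5, -2.2) the arrows circulate clockwise. The curl (z-component) there is about -3; negative curl means clockwise rotation.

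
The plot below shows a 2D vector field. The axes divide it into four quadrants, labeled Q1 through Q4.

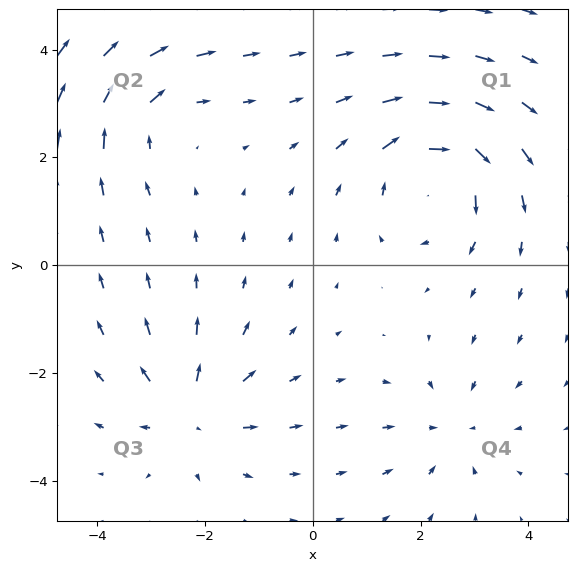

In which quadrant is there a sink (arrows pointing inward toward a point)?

Q4

The sink sits at approximately (2.6, -3.0), which lies in quadrant Q4. The divergence there is about -3, negative as expected for a sink.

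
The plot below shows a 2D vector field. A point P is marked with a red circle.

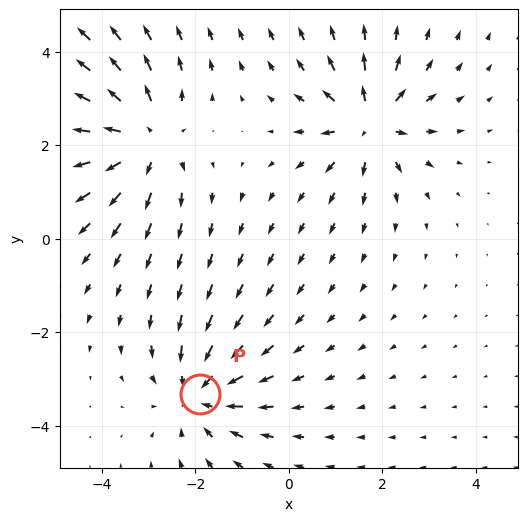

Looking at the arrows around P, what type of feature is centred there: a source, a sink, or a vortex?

sink

At P (-1.9, -3.3) the arrows converge inward. Divergence about -3, curl ≈0 — negative divergence with near-zero curl is a sink.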